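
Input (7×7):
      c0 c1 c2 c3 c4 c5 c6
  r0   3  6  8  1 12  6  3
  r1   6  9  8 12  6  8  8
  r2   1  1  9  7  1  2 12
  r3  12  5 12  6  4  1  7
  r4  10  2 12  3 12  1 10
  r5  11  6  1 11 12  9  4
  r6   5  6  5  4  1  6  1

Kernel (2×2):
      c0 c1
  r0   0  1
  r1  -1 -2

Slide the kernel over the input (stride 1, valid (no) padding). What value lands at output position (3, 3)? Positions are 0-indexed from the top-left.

The receptive field on the input at this output position is [6 4 / 3 12]. Elementwise product with the kernel and sum: 4·1 + 3·-1 + 12·-2.

-23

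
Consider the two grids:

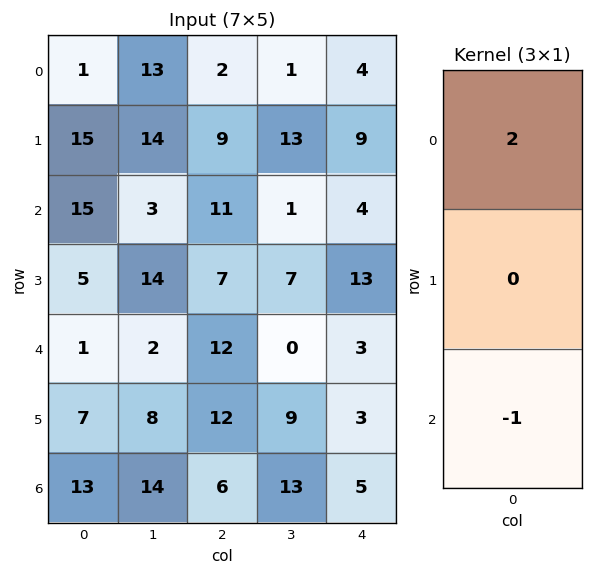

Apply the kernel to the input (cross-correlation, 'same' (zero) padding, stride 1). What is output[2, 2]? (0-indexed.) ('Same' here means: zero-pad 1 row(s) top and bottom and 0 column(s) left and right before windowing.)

11

The receptive field on the zero-padded input at this output position is [9 / 11 / 7]. Elementwise product with the kernel and sum: 9·2 + 7·-1.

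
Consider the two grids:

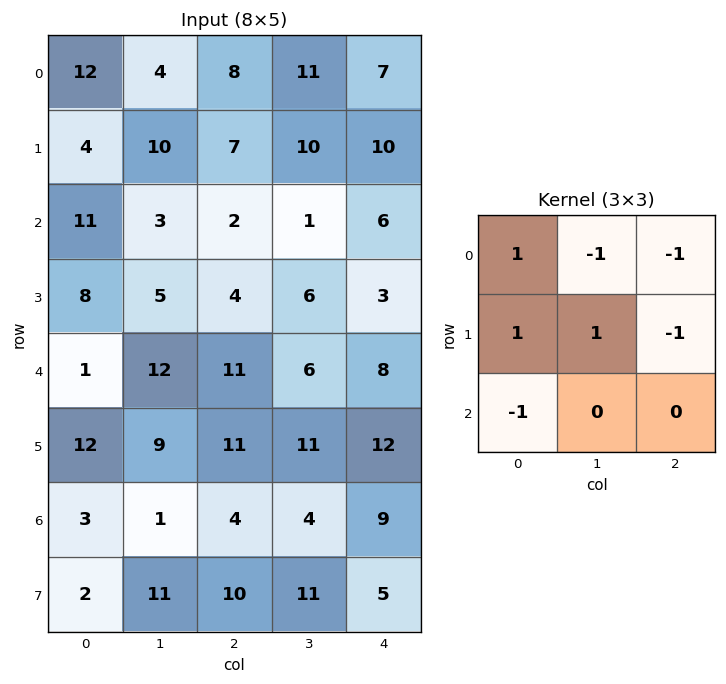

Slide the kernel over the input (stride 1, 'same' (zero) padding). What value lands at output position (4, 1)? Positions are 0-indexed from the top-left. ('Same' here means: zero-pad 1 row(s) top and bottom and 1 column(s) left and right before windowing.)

-11

The receptive field on the zero-padded input at this output position is [8 5 4 / 1 12 11 / 12 9 11]. Elementwise product with the kernel and sum: 8·1 + 5·-1 + 4·-1 + 1·1 + 12·1 + 11·-1 + 12·-1.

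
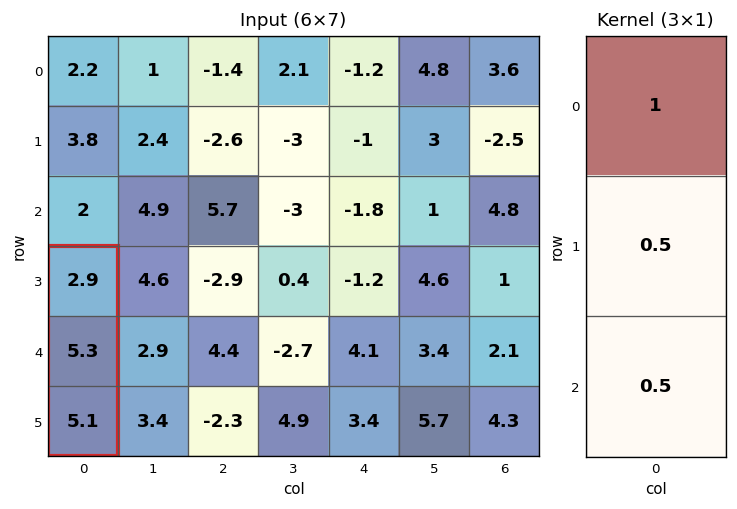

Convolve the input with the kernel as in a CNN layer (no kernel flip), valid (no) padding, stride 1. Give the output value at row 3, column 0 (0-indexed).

8.1

The receptive field on the input at this output position is [2.9 / 5.3 / 5.1]. Elementwise product with the kernel and sum: 2.9·1 + 5.3·0.5 + 5.1·0.5.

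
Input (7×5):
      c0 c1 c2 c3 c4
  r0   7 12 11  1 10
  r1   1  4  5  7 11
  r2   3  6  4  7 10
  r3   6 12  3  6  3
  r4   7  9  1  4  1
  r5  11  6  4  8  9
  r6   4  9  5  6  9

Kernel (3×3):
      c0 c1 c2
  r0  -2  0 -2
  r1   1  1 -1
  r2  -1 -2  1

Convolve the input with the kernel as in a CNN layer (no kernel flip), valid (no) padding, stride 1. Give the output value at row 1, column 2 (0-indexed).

The receptive field on the input at this output position is [5 7 11 / 4 7 10 / 3 6 3]. Elementwise product with the kernel and sum: 5·-2 + 11·-2 + 4·1 + 7·1 + 10·-1 + 3·-1 + 6·-2 + 3·1.

-43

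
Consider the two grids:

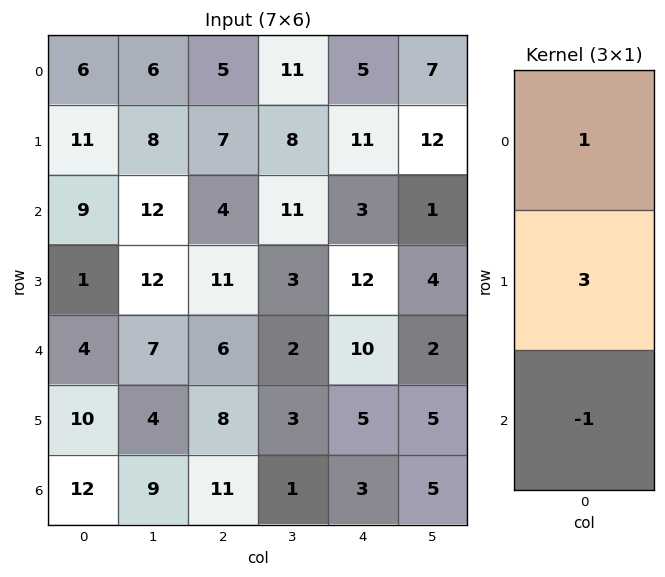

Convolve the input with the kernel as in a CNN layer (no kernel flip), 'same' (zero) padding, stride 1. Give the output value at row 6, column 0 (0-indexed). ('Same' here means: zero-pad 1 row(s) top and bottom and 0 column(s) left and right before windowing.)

The receptive field on the zero-padded input at this output position is [10 / 12 / 0]. Elementwise product with the kernel and sum: 10·1 + 12·3 + 0·-1.

46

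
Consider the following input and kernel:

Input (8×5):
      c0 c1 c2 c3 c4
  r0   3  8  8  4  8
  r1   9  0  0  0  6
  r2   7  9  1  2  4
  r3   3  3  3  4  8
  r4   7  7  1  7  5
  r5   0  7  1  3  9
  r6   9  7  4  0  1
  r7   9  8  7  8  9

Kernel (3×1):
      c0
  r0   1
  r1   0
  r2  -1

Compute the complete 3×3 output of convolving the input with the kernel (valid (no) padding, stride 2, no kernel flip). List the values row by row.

Output[0,0]: The receptive field on the input at this output position is [3 / 9 / 7]. Elementwise product with the kernel and sum: 3·1 + 7·-1.

-4 7 4
0 0 -1
-2 -3 4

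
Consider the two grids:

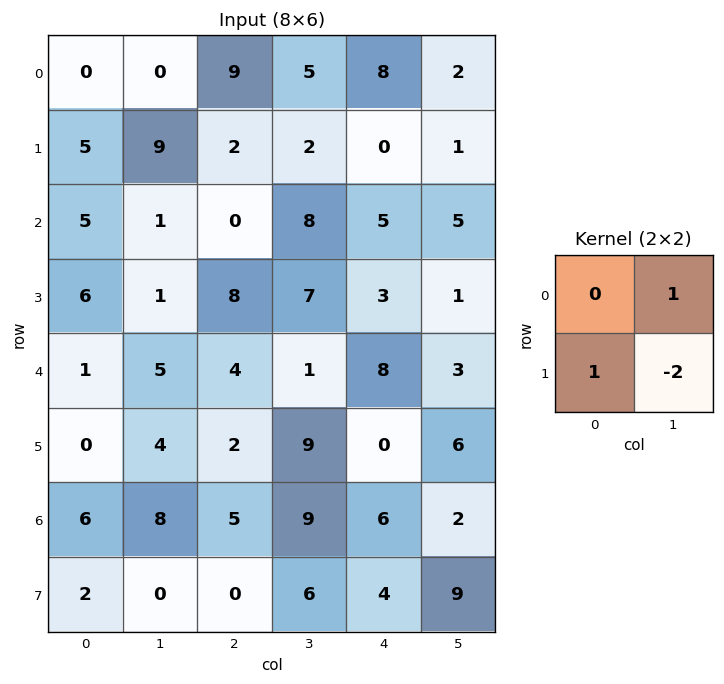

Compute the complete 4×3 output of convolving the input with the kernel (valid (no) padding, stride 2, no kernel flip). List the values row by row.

Output[0,0]: The receptive field on the input at this output position is [0 0 / 5 9]. Elementwise product with the kernel and sum: 0·1 + 5·1 + 9·-2.
Output[0,1]: The receptive field on the input at this output position is [9 5 / 2 2]. Elementwise product with the kernel and sum: 5·1 + 2·1 + 2·-2.

-13 3 0
5 2 6
-3 -15 -9
10 -3 -12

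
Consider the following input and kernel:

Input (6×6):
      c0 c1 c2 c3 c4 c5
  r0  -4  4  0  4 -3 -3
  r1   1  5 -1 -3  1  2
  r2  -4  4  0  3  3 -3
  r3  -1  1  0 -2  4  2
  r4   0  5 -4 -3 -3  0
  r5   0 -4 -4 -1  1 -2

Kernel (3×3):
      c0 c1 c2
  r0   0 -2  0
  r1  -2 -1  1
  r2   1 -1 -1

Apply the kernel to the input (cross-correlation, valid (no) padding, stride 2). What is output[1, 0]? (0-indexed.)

-8

The receptive field on the input at this output position is [-4 4 0 / -1 1 0 / 0 5 -4]. Elementwise product with the kernel and sum: 4·-2 + -1·-2 + 1·-1 + 0·1 + 0·1 + 5·-1 + -4·-1.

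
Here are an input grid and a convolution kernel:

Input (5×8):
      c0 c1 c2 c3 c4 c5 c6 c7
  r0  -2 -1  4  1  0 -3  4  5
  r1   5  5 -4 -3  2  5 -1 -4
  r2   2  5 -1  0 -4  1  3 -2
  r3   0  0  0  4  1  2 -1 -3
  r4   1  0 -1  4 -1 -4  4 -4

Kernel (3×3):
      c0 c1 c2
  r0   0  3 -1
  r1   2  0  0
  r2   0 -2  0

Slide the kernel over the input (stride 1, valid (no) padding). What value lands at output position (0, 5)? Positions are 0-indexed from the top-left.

The receptive field on the input at this output position is [-3 4 5 / 5 -1 -4 / 1 3 -2]. Elementwise product with the kernel and sum: 4·3 + 5·-1 + 5·2 + 3·-2.

11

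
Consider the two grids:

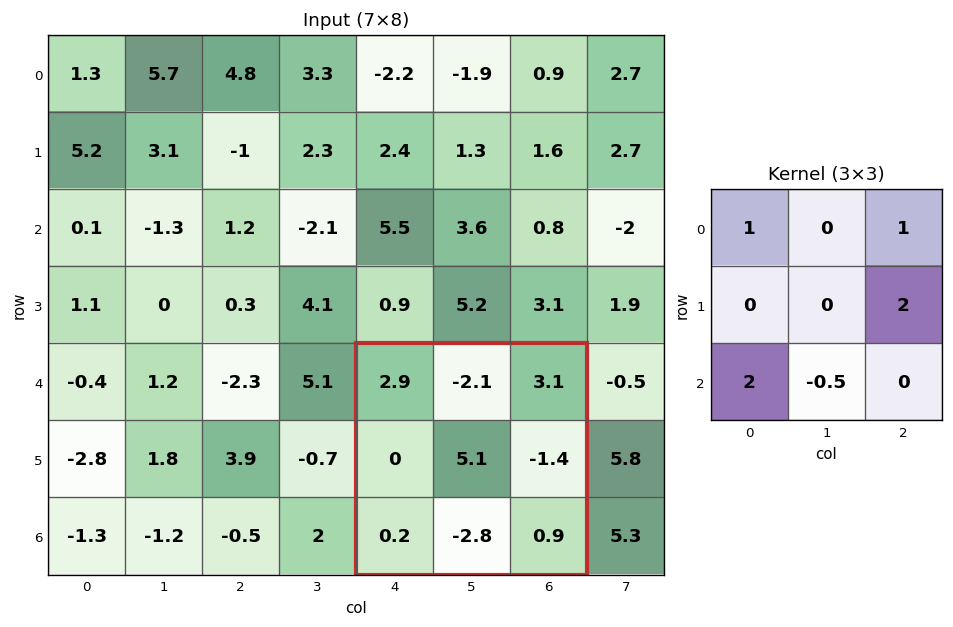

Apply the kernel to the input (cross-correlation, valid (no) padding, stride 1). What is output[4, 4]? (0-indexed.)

The receptive field on the input at this output position is [2.9 -2.1 3.1 / 0 5.1 -1.4 / 0.2 -2.8 0.9]. Elementwise product with the kernel and sum: 2.9·1 + 3.1·1 + -1.4·2 + 0.2·2 + -2.8·-0.5.

5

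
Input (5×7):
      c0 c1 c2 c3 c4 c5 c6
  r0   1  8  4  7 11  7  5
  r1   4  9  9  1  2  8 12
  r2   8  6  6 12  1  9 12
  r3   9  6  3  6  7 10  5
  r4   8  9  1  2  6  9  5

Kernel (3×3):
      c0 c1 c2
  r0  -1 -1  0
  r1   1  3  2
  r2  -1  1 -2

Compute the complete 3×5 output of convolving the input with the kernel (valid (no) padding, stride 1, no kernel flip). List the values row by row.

26 2 9 -24 16
16 15 23 11 35
18 3 6 20 30

Output[0,0]: The receptive field on the input at this output position is [1 8 4 / 4 9 9 / 8 6 6]. Elementwise product with the kernel and sum: 1·-1 + 8·-1 + 4·1 + 9·3 + 9·2 + 8·-1 + 6·1 + 6·-2.
Output[0,1]: The receptive field on the input at this output position is [8 4 7 / 9 9 1 / 6 6 12]. Elementwise product with the kernel and sum: 8·-1 + 4·-1 + 9·1 + 9·3 + 1·2 + 6·-1 + 6·1 + 12·-2.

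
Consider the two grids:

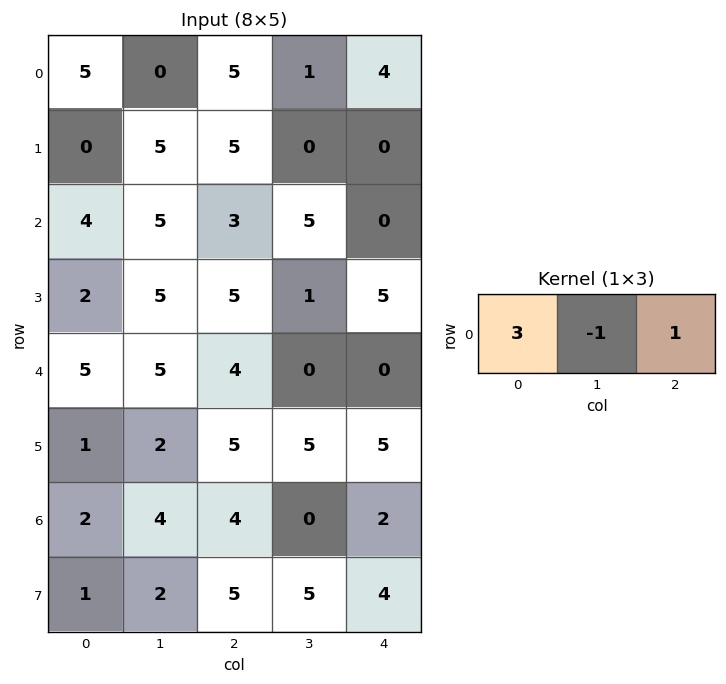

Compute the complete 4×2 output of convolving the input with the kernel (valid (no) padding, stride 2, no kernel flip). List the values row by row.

Output[0,0]: The receptive field on the input at this output position is [5 0 5]. Elementwise product with the kernel and sum: 5·3 + 0·-1 + 5·1.
Output[0,1]: The receptive field on the input at this output position is [5 1 4]. Elementwise product with the kernel and sum: 5·3 + 1·-1 + 4·1.

20 18
10 4
14 12
6 14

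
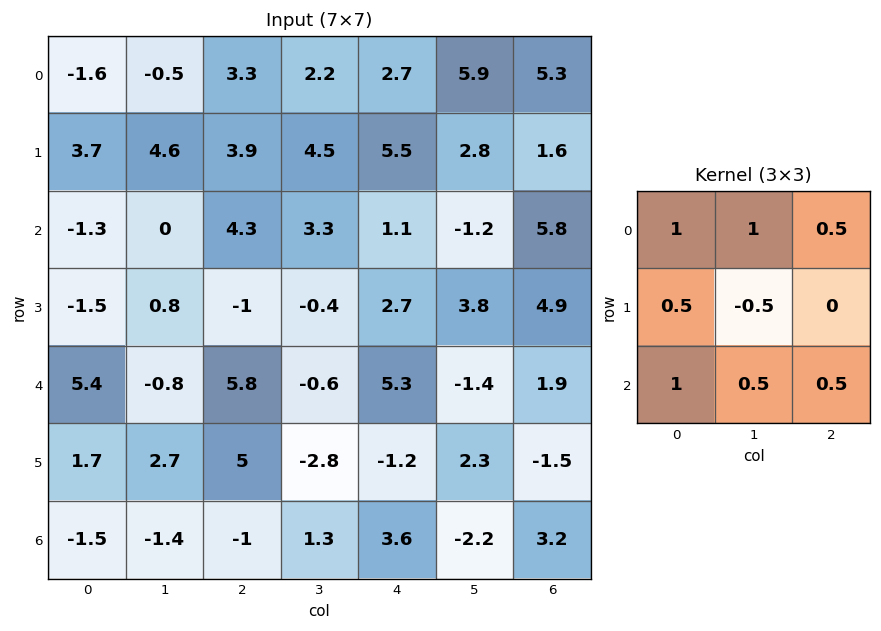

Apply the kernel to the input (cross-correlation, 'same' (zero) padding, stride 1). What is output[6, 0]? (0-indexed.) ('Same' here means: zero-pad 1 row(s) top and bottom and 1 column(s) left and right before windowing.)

The receptive field on the zero-padded input at this output position is [0 1.7 2.7 / 0 -1.5 -1.4 / 0 0 0]. Elementwise product with the kernel and sum: 0·1 + 1.7·1 + 2.7·0.5 + 0·0.5 + -1.5·-0.5 + 0·1 + 0·0.5 + 0·0.5.

3.8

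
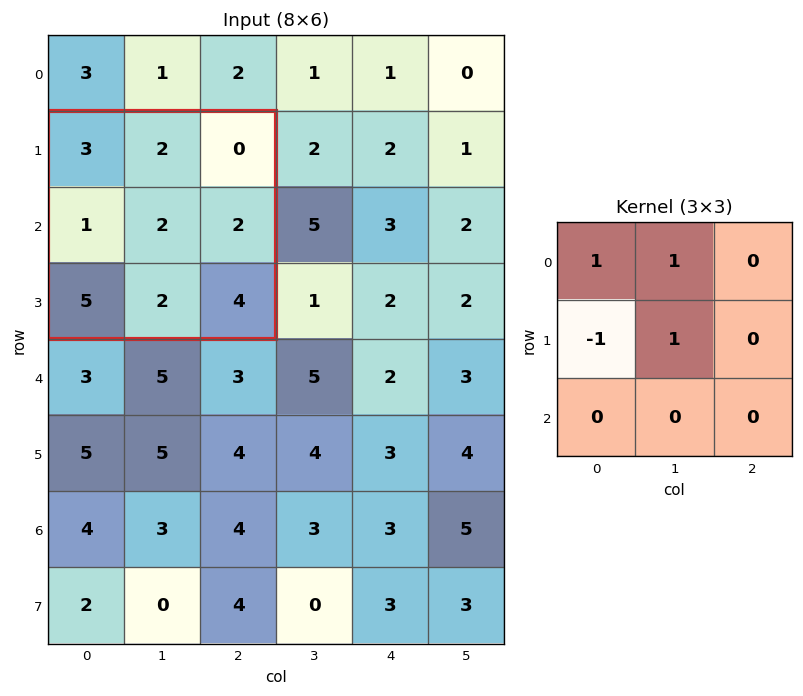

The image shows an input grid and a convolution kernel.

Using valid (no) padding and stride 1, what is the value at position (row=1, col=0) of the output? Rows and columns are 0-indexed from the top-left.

6

The receptive field on the input at this output position is [3 2 0 / 1 2 2 / 5 2 4]. Elementwise product with the kernel and sum: 3·1 + 2·1 + 1·-1 + 2·1.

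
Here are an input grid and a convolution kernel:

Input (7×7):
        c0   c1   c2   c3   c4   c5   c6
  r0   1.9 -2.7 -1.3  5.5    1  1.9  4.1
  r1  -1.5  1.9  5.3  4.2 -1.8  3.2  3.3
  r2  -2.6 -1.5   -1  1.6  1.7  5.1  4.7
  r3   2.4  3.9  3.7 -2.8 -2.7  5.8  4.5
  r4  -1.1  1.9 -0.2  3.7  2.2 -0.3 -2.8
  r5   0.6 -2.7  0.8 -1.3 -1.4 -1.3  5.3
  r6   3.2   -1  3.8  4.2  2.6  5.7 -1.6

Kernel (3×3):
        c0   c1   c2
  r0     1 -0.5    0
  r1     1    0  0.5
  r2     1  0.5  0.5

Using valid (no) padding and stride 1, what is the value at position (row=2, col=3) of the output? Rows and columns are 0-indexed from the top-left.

The receptive field on the input at this output position is [1.6 1.7 5.1 / -2.8 -2.7 5.8 / 3.7 2.2 -0.3]. Elementwise product with the kernel and sum: 1.6·1 + 1.7·-0.5 + -2.8·1 + 5.8·0.5 + 3.7·1 + 2.2·0.5 + -0.3·0.5.

5.5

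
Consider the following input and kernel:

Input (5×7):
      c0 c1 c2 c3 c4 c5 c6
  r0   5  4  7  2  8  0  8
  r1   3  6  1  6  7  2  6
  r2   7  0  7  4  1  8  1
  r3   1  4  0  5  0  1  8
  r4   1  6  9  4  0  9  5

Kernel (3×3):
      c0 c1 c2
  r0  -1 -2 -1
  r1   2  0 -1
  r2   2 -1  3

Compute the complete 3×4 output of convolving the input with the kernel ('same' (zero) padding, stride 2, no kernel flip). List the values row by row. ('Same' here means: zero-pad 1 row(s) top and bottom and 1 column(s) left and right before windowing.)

Output[0,0]: The receptive field on the zero-padded input at this output position is [0 0 0 / 0 5 4 / 0 3 6]. Elementwise product with the kernel and sum: 0·-1 + 0·-2 + 0·-1 + 0·2 + 4·-1 + 0·2 + 3·-1 + 6·3.

11 35 15 -2
-1 5 -9 -4
-12 -1 -7 1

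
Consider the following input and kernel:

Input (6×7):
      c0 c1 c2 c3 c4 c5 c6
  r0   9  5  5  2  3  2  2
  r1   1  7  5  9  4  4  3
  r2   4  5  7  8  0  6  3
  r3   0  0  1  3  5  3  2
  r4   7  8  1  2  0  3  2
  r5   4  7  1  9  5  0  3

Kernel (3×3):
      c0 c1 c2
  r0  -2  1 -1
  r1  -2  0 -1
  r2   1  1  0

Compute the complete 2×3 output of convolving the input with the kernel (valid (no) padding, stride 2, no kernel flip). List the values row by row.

Output[0,0]: The receptive field on the input at this output position is [9 5 5 / 1 7 5 / 4 5 7]. Elementwise product with the kernel and sum: 9·-2 + 5·1 + 5·-1 + 1·-2 + 5·-1 + 4·1 + 5·1.

-16 -10 -11
4 -10 -6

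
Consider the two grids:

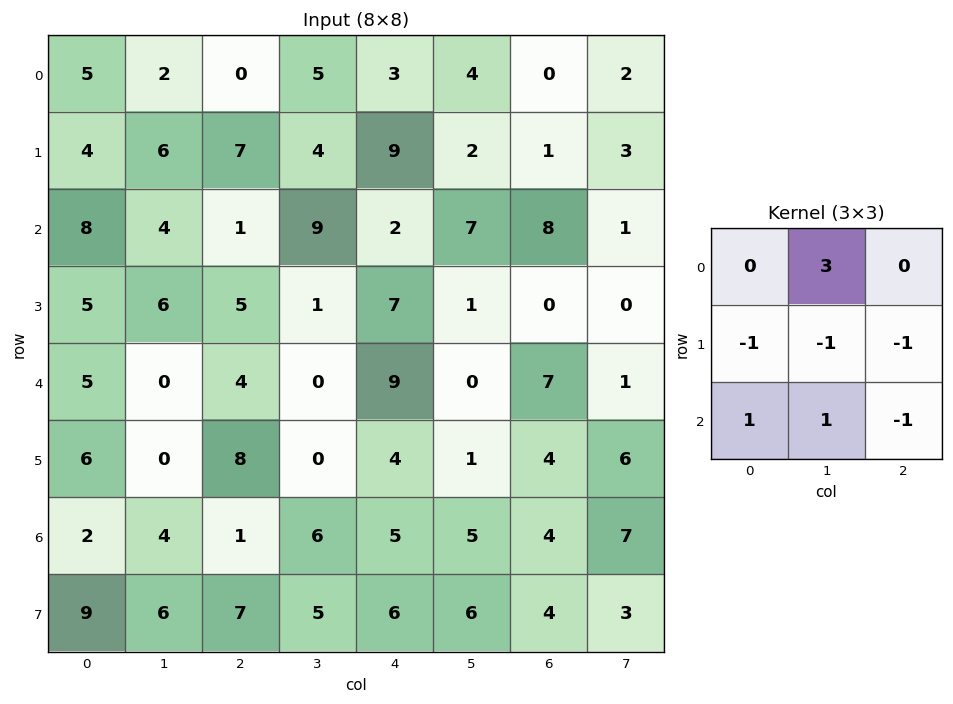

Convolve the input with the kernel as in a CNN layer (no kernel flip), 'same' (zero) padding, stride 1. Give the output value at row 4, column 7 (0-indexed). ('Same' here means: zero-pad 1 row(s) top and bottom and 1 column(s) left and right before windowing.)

2

The receptive field on the zero-padded input at this output position is [0 0 0 / 7 1 0 / 4 6 0]. Elementwise product with the kernel and sum: 0·3 + 7·-1 + 1·-1 + 0·-1 + 4·1 + 6·1 + 0·-1.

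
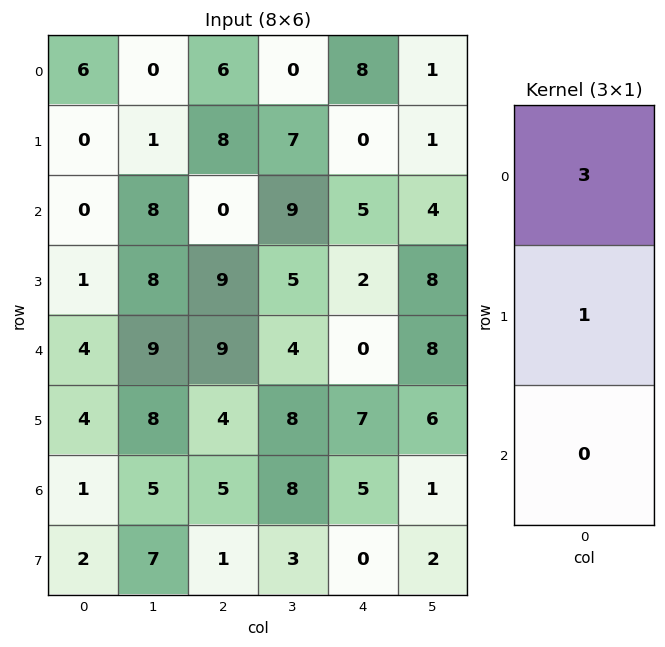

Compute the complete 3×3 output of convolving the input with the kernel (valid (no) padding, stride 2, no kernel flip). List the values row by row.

18 26 24
1 9 17
16 31 7

Output[0,0]: The receptive field on the input at this output position is [6 / 0 / 0]. Elementwise product with the kernel and sum: 6·3 + 0·1.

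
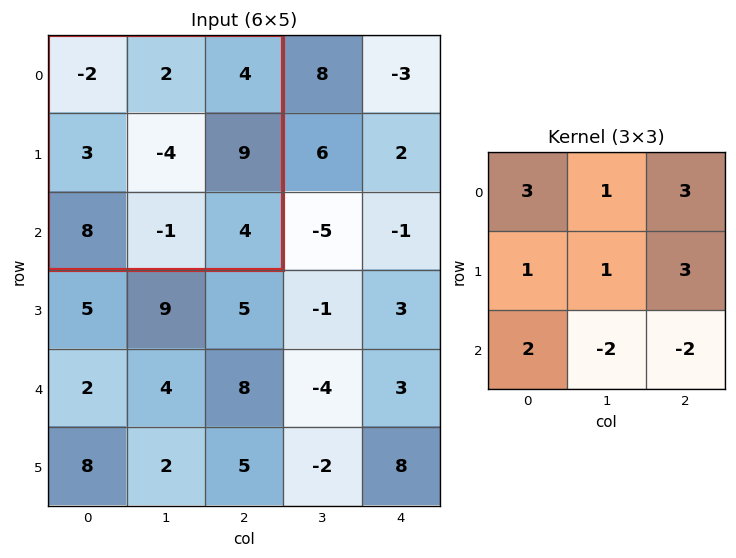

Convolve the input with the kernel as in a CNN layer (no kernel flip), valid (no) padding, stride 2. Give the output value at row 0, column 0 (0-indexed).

The receptive field on the input at this output position is [-2 2 4 / 3 -4 9 / 8 -1 4]. Elementwise product with the kernel and sum: -2·3 + 2·1 + 4·3 + 3·1 + -4·1 + 9·3 + 8·2 + -1·-2 + 4·-2.

44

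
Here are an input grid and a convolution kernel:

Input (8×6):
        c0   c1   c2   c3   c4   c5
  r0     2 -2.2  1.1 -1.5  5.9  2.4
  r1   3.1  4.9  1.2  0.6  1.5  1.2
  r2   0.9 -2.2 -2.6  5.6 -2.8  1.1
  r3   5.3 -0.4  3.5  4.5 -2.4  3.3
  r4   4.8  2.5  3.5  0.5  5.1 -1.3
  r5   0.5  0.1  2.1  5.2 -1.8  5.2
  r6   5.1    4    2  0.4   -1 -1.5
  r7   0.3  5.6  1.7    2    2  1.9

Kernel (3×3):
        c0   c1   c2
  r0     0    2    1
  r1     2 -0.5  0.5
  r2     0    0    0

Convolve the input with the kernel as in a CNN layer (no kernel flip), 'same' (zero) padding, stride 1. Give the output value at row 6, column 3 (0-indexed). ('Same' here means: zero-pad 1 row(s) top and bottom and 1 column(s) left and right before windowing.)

The receptive field on the zero-padded input at this output position is [2.1 5.2 -1.8 / 2 0.4 -1 / 1.7 2 2]. Elementwise product with the kernel and sum: 5.2·2 + -1.8·1 + 2·2 + 0.4·-0.5 + -1·0.5.

11.9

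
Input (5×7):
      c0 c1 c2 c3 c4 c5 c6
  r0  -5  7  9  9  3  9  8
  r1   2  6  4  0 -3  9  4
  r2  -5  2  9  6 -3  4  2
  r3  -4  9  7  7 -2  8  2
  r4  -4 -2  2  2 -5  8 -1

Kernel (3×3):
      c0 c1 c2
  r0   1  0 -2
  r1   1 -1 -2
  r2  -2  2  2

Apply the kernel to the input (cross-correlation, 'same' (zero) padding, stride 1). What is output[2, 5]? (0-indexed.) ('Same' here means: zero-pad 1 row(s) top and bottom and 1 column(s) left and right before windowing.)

The receptive field on the zero-padded input at this output position is [-3 9 4 / -3 4 2 / -2 8 2]. Elementwise product with the kernel and sum: -3·1 + 4·-2 + -3·1 + 4·-1 + 2·-2 + -2·-2 + 8·2 + 2·2.

2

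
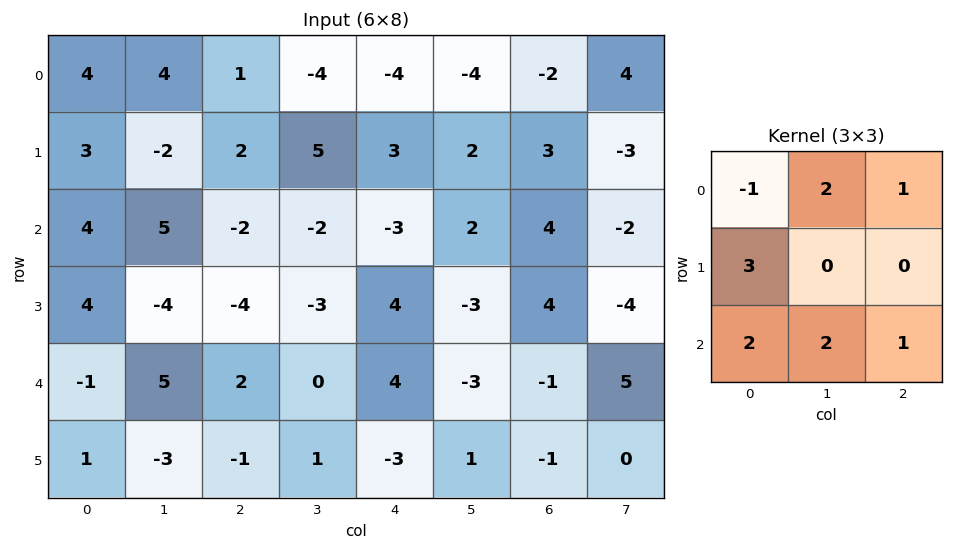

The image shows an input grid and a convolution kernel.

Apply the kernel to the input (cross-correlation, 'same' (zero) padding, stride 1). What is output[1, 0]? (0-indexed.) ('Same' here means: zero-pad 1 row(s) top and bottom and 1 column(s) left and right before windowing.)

The receptive field on the zero-padded input at this output position is [0 4 4 / 0 3 -2 / 0 4 5]. Elementwise product with the kernel and sum: 0·-1 + 4·2 + 4·1 + 0·3 + 0·2 + 4·2 + 5·1.

25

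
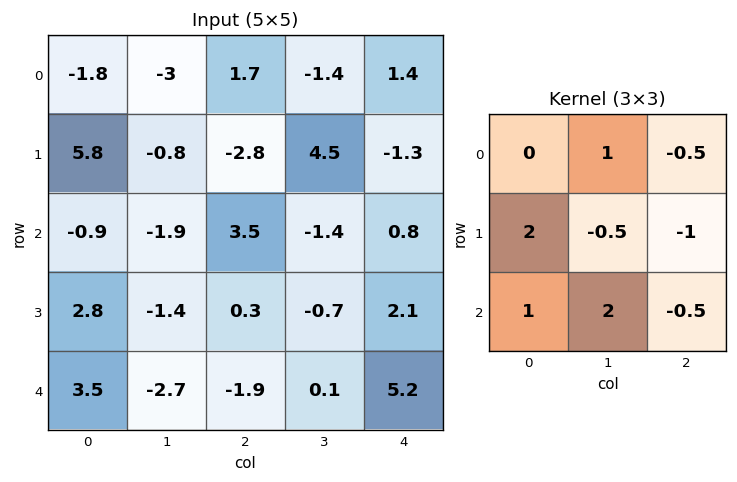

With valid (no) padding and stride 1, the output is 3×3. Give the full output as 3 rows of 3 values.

4.5 3.5 -8.35
-3.9 -9.65 9.9
1.4 -4.6 -7.25

Output[0,0]: The receptive field on the input at this output position is [-1.8 -3 1.7 / 5.8 -0.8 -2.8 / -0.9 -1.9 3.5]. Elementwise product with the kernel and sum: -3·1 + 1.7·-0.5 + 5.8·2 + -0.8·-0.5 + -2.8·-1 + -0.9·1 + -1.9·2 + 3.5·-0.5.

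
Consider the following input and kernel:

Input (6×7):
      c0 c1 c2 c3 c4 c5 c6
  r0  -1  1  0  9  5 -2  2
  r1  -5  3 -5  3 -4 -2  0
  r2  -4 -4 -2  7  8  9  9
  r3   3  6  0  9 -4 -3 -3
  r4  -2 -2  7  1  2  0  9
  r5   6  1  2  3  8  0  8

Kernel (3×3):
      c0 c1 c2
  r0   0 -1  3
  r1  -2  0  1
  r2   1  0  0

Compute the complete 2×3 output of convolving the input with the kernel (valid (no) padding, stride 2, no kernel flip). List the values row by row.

Output[0,0]: The receptive field on the input at this output position is [-1 1 0 / -5 3 -5 / -4 -4 -2]. Elementwise product with the kernel and sum: 1·-1 + 0·3 + -5·-2 + -5·1 + -4·1.
Output[0,1]: The receptive field on the input at this output position is [0 9 5 / -5 3 -4 / -2 7 8]. Elementwise product with the kernel and sum: 9·-1 + 5·3 + -5·-2 + -4·1 + -2·1.

0 10 24
-10 20 25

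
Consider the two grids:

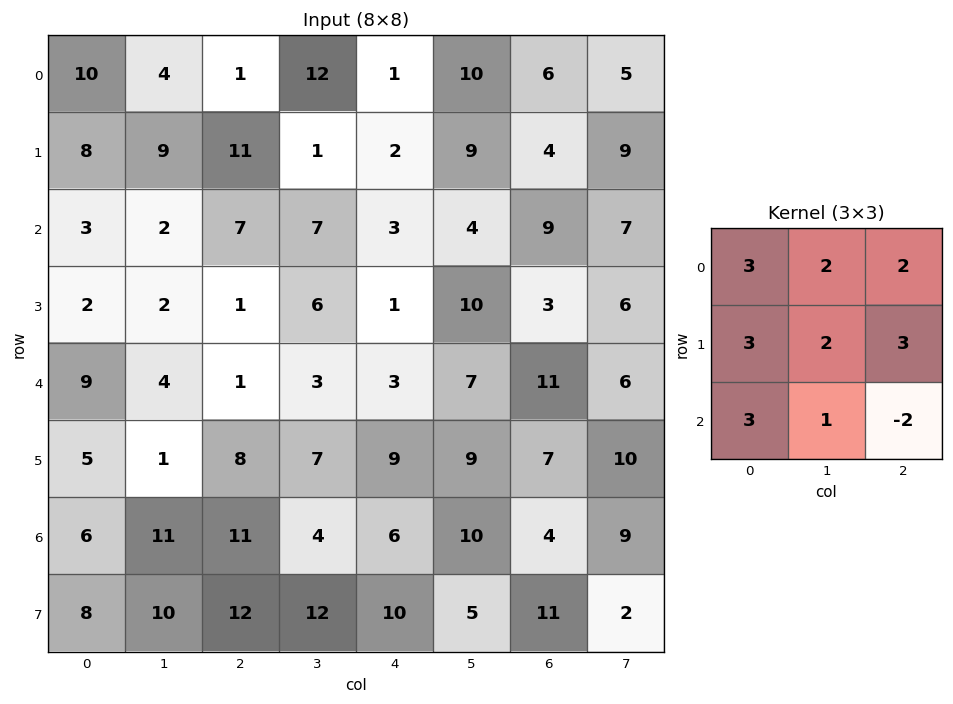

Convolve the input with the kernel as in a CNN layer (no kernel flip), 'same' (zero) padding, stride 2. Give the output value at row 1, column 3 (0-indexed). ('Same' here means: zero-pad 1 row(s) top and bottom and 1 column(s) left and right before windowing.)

125

The receptive field on the zero-padded input at this output position is [9 4 9 / 4 9 7 / 10 3 6]. Elementwise product with the kernel and sum: 9·3 + 4·2 + 9·2 + 4·3 + 9·2 + 7·3 + 10·3 + 3·1 + 6·-2.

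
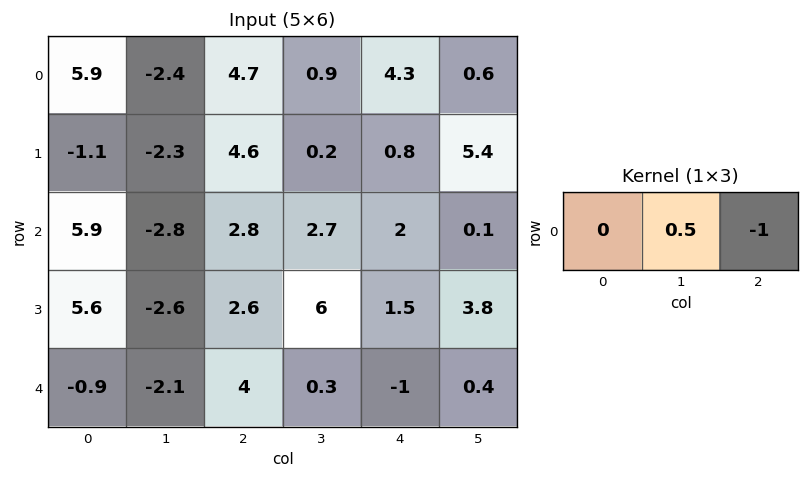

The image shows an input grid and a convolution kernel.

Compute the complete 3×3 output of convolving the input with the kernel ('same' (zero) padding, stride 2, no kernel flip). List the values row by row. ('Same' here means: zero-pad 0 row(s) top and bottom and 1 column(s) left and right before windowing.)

Output[0,0]: The receptive field on the zero-padded input at this output position is [0 5.9 -2.4]. Elementwise product with the kernel and sum: 5.9·0.5 + -2.4·-1.
Output[0,1]: The receptive field on the zero-padded input at this output position is [-2.4 4.7 0.9]. Elementwise product with the kernel and sum: 4.7·0.5 + 0.9·-1.

5.35 1.45 1.55
5.75 -1.3 0.9
1.65 1.7 -0.9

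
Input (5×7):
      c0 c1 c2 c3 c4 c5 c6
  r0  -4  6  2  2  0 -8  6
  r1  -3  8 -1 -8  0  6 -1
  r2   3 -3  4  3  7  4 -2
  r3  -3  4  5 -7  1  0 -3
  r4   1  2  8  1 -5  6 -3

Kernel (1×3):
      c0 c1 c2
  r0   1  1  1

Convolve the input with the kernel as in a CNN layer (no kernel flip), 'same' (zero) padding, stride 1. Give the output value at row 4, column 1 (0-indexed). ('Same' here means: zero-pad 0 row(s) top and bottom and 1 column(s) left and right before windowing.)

The receptive field on the zero-padded input at this output position is [1 2 8]. Elementwise product with the kernel and sum: 1·1 + 2·1 + 8·1.

11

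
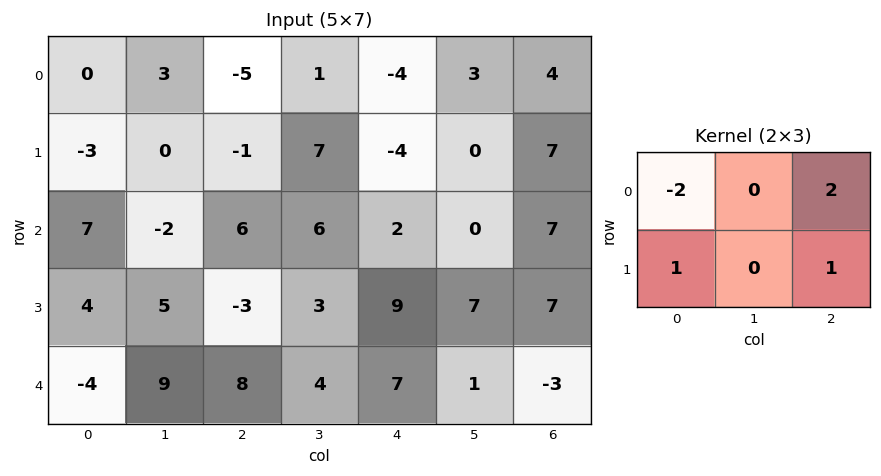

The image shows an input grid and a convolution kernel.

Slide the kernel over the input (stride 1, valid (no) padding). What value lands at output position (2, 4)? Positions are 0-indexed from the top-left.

The receptive field on the input at this output position is [2 0 7 / 9 7 7]. Elementwise product with the kernel and sum: 2·-2 + 7·2 + 9·1 + 7·1.

26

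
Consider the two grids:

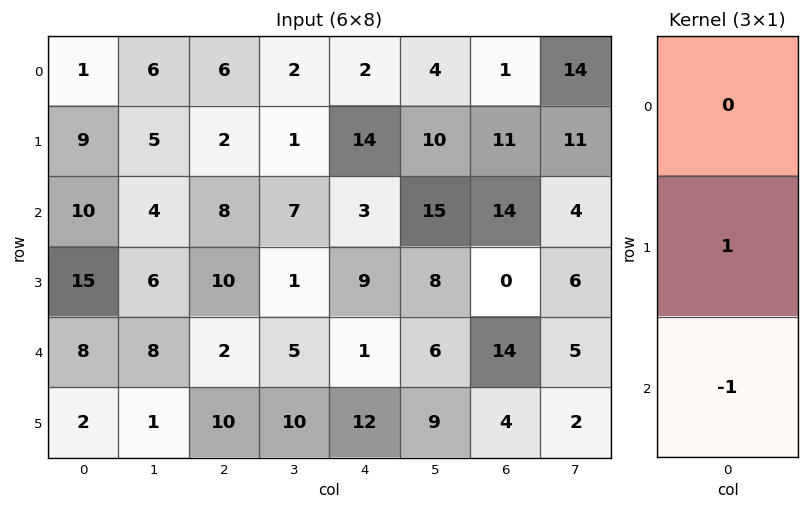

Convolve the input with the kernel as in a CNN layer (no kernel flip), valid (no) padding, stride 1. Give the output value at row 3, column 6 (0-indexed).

The receptive field on the input at this output position is [0 / 14 / 4]. Elementwise product with the kernel and sum: 14·1 + 4·-1.

10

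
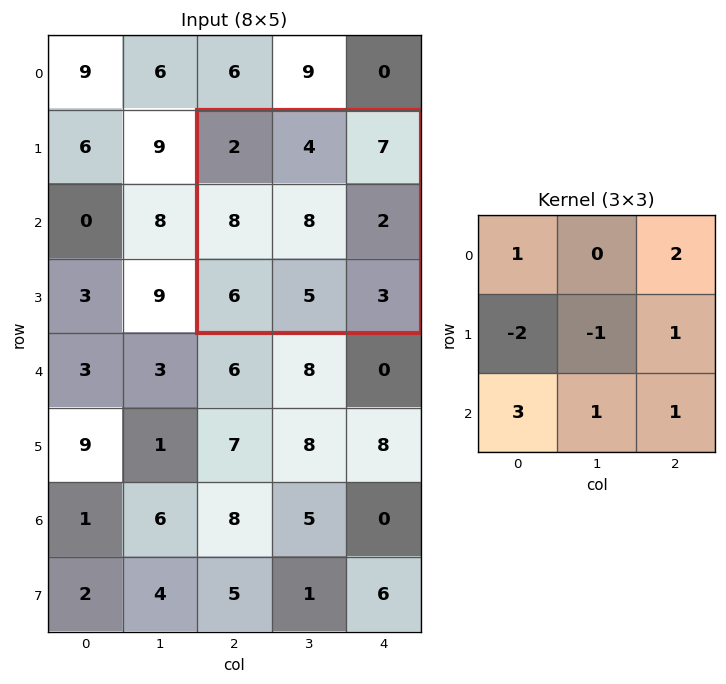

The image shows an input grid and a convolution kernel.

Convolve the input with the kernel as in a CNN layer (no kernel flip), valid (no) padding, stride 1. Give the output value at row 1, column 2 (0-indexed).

20

The receptive field on the input at this output position is [2 4 7 / 8 8 2 / 6 5 3]. Elementwise product with the kernel and sum: 2·1 + 7·2 + 8·-2 + 8·-1 + 2·1 + 6·3 + 5·1 + 3·1.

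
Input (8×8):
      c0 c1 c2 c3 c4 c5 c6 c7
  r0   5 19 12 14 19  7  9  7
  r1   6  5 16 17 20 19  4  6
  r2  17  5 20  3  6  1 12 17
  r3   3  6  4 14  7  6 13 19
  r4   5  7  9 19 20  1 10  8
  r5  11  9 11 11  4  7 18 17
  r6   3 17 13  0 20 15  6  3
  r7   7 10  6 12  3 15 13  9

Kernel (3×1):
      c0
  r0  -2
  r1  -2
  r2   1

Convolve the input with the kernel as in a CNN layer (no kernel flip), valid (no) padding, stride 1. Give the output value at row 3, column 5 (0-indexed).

The receptive field on the input at this output position is [6 / 1 / 7]. Elementwise product with the kernel and sum: 6·-2 + 1·-2 + 7·1.

-7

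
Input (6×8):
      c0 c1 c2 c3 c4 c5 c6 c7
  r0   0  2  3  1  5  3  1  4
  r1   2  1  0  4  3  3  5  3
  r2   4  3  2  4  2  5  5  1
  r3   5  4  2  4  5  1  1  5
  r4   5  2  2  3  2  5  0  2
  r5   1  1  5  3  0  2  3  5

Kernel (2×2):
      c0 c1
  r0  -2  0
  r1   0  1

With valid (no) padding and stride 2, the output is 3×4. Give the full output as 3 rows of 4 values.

Output[0,0]: The receptive field on the input at this output position is [0 2 / 2 1]. Elementwise product with the kernel and sum: 0·-2 + 1·1.

1 -2 -7 1
-4 0 -3 -5
-9 -1 -2 5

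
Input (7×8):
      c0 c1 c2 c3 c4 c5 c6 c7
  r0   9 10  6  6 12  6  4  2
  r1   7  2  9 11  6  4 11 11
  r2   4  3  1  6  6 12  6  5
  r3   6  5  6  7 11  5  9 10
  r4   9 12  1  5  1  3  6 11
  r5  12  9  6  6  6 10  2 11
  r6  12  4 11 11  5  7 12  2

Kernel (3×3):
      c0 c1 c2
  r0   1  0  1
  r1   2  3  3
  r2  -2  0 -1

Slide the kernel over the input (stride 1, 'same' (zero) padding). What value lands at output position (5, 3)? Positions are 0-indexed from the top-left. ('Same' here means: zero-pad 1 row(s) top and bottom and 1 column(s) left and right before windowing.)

23

The receptive field on the zero-padded input at this output position is [1 5 1 / 6 6 6 / 11 11 5]. Elementwise product with the kernel and sum: 1·1 + 1·1 + 6·2 + 6·3 + 6·3 + 11·-2 + 5·-1.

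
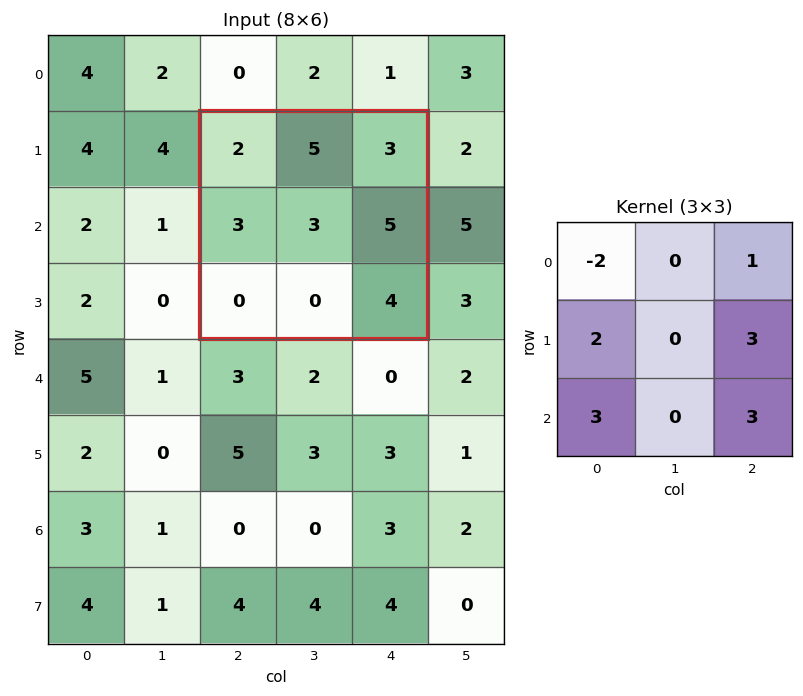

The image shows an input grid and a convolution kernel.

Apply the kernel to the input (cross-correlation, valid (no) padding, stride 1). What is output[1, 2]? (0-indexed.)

The receptive field on the input at this output position is [2 5 3 / 3 3 5 / 0 0 4]. Elementwise product with the kernel and sum: 2·-2 + 3·1 + 3·2 + 5·3 + 0·3 + 4·3.

32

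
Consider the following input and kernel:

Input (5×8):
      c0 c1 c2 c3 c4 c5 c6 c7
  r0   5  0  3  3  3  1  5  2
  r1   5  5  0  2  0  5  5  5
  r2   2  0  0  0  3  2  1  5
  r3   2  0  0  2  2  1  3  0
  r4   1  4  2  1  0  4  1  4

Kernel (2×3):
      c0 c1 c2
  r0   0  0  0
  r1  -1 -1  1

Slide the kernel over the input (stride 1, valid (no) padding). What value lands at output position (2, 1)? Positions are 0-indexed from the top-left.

The receptive field on the input at this output position is [0 0 0 / 0 0 2]. Elementwise product with the kernel and sum: 0·-1 + 0·-1 + 2·1.

2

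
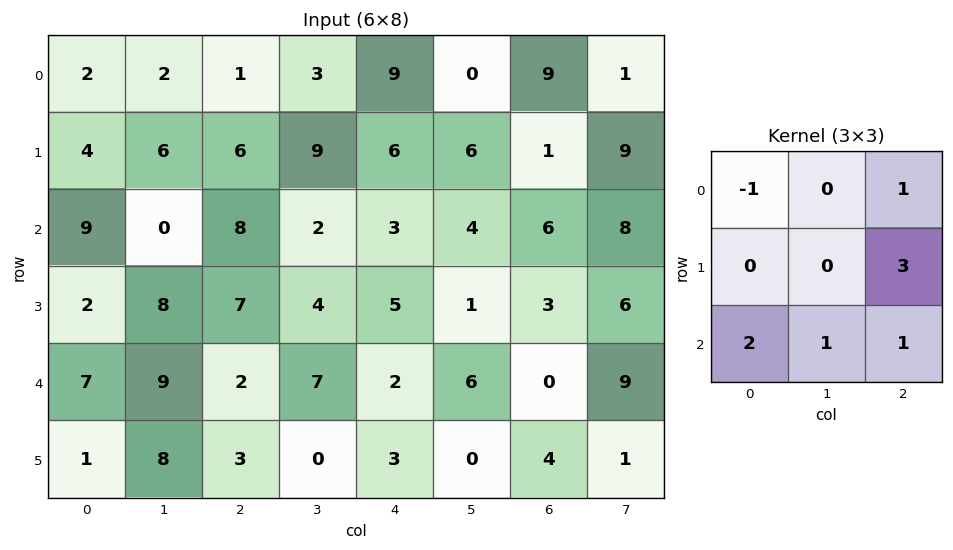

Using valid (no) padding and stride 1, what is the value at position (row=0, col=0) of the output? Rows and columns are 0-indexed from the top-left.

43

The receptive field on the input at this output position is [2 2 1 / 4 6 6 / 9 0 8]. Elementwise product with the kernel and sum: 2·-1 + 1·1 + 6·3 + 9·2 + 0·1 + 8·1.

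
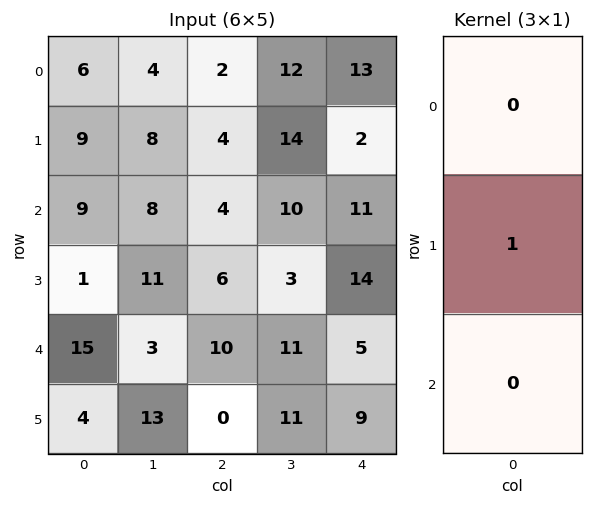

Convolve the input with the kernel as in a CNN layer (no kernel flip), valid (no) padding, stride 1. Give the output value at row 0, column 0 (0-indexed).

The receptive field on the input at this output position is [6 / 9 / 9]. Elementwise product with the kernel and sum: 9·1.

9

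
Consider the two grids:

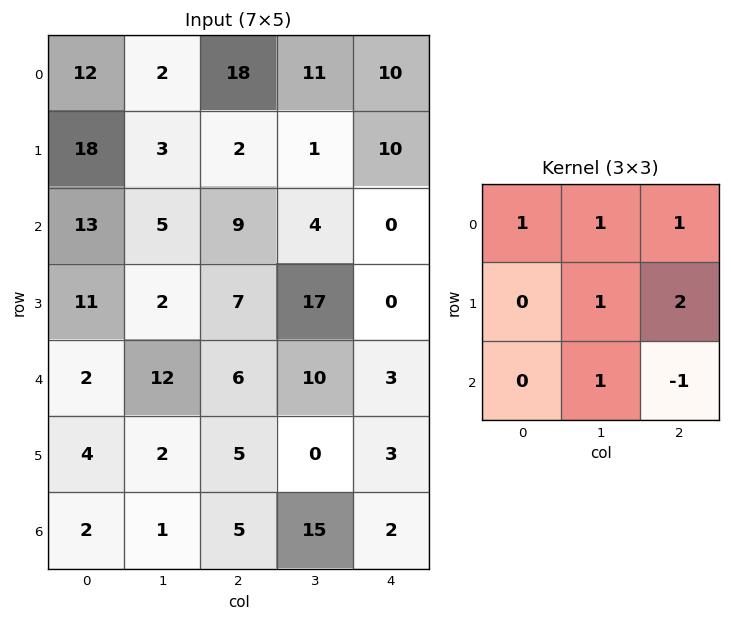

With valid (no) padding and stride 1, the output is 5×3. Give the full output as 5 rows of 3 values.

Output[0,0]: The receptive field on the input at this output position is [12 2 18 / 18 3 2 / 13 5 9]. Elementwise product with the kernel and sum: 12·1 + 2·1 + 18·1 + 3·1 + 2·2 + 5·1 + 9·-1.
Output[0,1]: The receptive field on the input at this output position is [2 18 11 / 3 2 1 / 5 9 4]. Elementwise product with the kernel and sum: 2·1 + 18·1 + 11·1 + 2·1 + 1·2 + 9·1 + 4·-1.

35 40 64
41 13 34
49 55 37
41 57 37
28 23 38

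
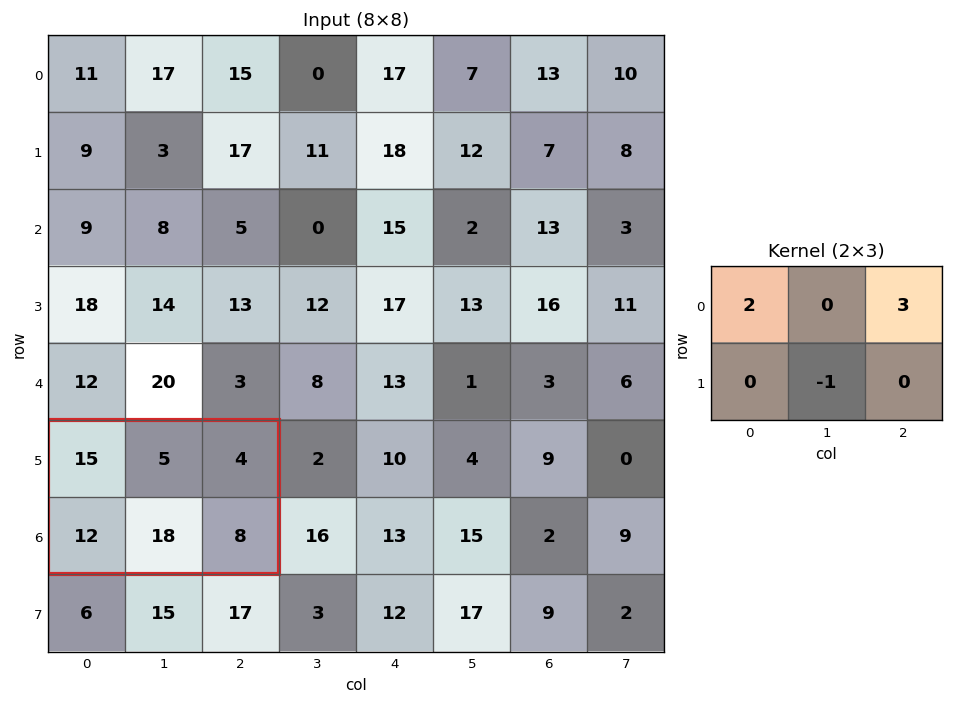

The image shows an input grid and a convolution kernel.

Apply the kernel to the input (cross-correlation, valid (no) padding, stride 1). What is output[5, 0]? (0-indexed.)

The receptive field on the input at this output position is [15 5 4 / 12 18 8]. Elementwise product with the kernel and sum: 15·2 + 4·3 + 18·-1.

24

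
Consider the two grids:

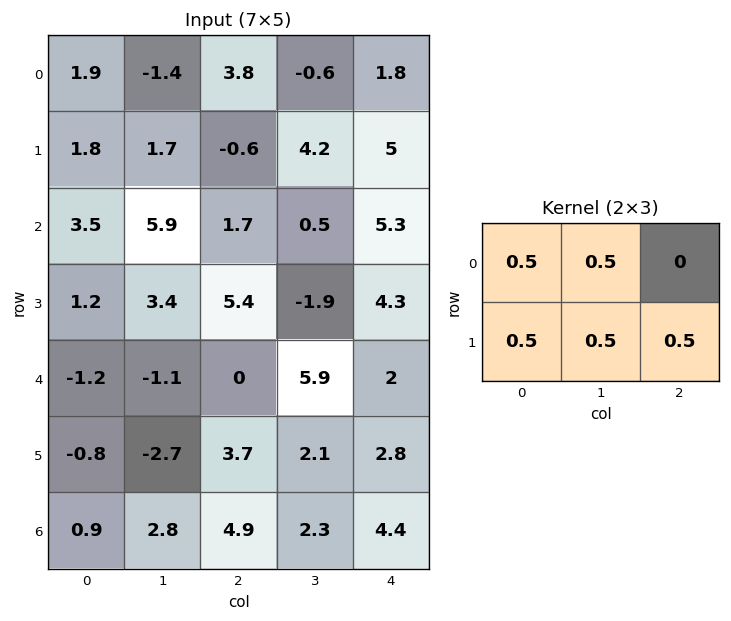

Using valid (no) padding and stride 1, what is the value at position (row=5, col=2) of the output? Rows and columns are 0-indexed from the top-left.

The receptive field on the input at this output position is [3.7 2.1 2.8 / 4.9 2.3 4.4]. Elementwise product with the kernel and sum: 3.7·0.5 + 2.1·0.5 + 4.9·0.5 + 2.3·0.5 + 4.4·0.5.

8.7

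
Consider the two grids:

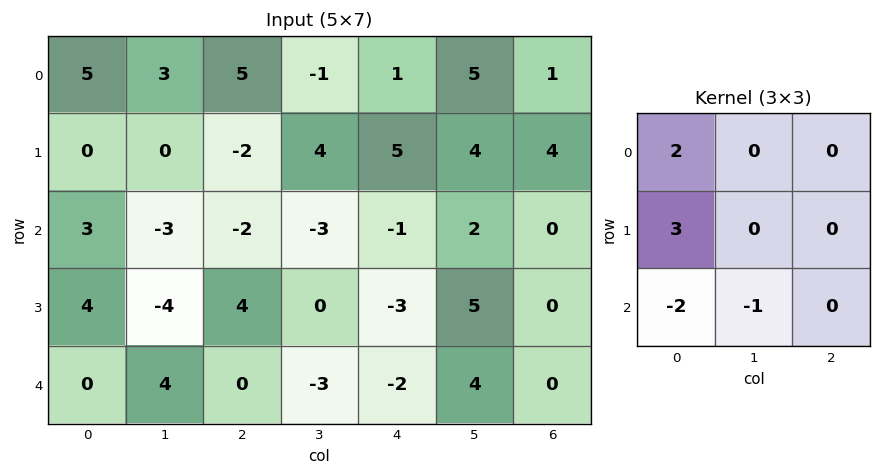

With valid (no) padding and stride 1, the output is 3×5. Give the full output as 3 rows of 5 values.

7 14 11 17 17
5 -5 -18 2 8
14 -26 11 2 -11

Output[0,0]: The receptive field on the input at this output position is [5 3 5 / 0 0 -2 / 3 -3 -2]. Elementwise product with the kernel and sum: 5·2 + 0·3 + 3·-2 + -3·-1.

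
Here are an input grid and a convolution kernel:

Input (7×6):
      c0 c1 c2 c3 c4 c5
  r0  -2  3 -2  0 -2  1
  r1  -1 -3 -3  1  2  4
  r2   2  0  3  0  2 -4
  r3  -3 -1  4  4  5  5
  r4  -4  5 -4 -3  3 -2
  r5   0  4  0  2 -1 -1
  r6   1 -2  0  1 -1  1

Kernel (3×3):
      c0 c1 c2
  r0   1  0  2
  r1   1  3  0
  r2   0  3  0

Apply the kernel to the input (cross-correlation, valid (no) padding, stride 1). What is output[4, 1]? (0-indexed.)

3

The receptive field on the input at this output position is [5 -4 -3 / 4 0 2 / -2 0 1]. Elementwise product with the kernel and sum: 5·1 + -3·2 + 4·1 + 0·3 + 0·3.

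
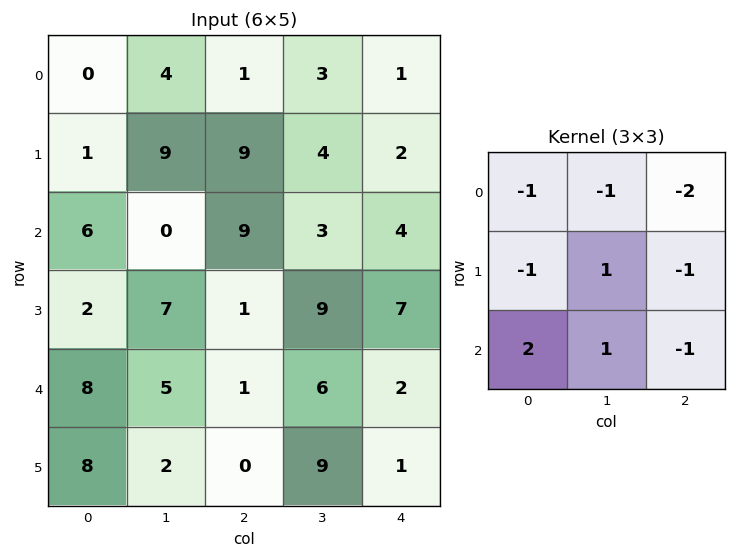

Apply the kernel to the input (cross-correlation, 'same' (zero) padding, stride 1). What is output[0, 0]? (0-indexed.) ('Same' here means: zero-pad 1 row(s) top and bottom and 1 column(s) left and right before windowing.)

-12

The receptive field on the zero-padded input at this output position is [0 0 0 / 0 0 4 / 0 1 9]. Elementwise product with the kernel and sum: 0·-1 + 0·-1 + 0·-2 + 0·-1 + 0·1 + 4·-1 + 0·2 + 1·1 + 9·-1.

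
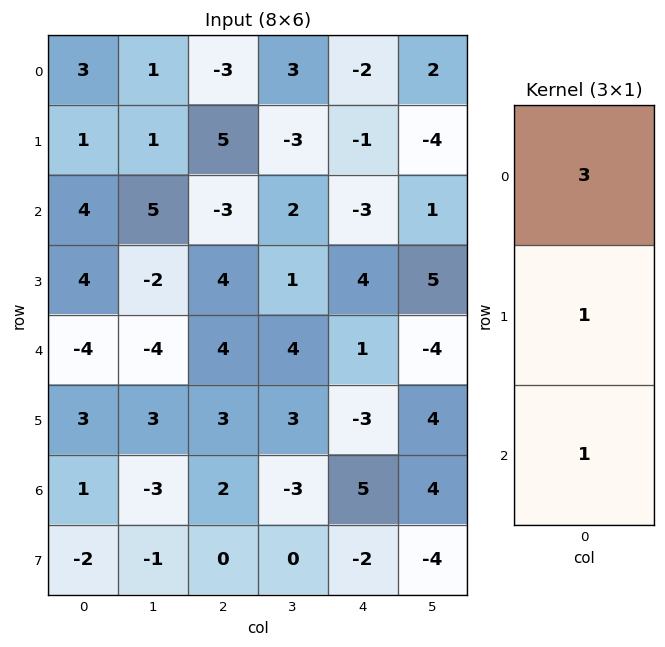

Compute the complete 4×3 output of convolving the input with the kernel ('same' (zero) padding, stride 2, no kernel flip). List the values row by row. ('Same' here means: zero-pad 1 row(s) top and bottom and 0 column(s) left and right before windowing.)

Output[0,0]: The receptive field on the zero-padded input at this output position is [0 / 3 / 1]. Elementwise product with the kernel and sum: 0·3 + 3·1 + 1·1.
Output[0,1]: The receptive field on the zero-padded input at this output position is [0 / -3 / 5]. Elementwise product with the kernel and sum: 0·3 + -3·1 + 5·1.

4 2 -3
11 16 -2
11 19 10
8 11 -6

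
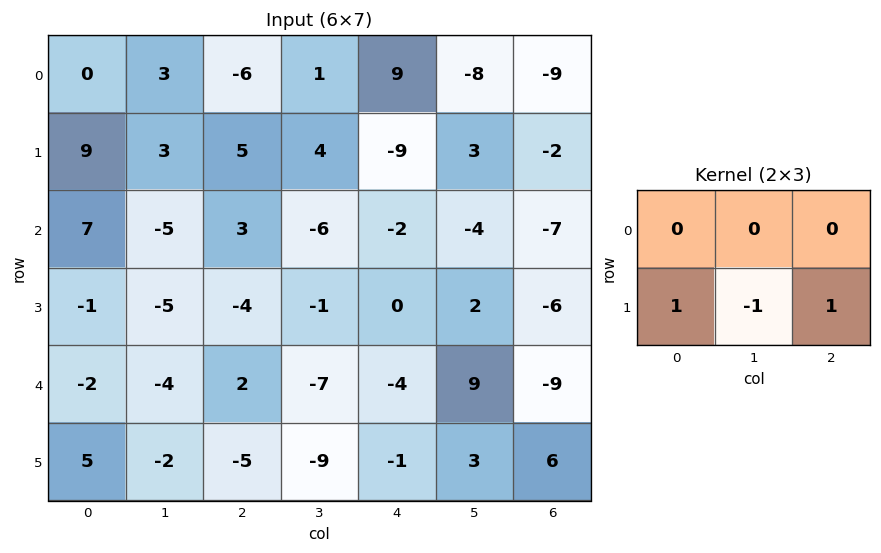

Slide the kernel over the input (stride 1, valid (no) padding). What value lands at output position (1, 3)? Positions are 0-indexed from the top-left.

The receptive field on the input at this output position is [4 -9 3 / -6 -2 -4]. Elementwise product with the kernel and sum: -6·1 + -2·-1 + -4·1.

-8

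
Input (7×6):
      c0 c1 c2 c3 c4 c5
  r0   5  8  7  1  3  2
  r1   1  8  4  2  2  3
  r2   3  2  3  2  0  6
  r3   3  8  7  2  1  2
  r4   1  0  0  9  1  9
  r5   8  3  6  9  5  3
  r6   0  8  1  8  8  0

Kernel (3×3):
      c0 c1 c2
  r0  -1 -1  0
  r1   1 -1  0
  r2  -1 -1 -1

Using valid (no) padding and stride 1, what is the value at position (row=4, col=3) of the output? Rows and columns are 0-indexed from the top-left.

-22

The receptive field on the input at this output position is [9 1 9 / 9 5 3 / 8 8 0]. Elementwise product with the kernel and sum: 9·-1 + 1·-1 + 9·1 + 5·-1 + 8·-1 + 8·-1 + 0·-1.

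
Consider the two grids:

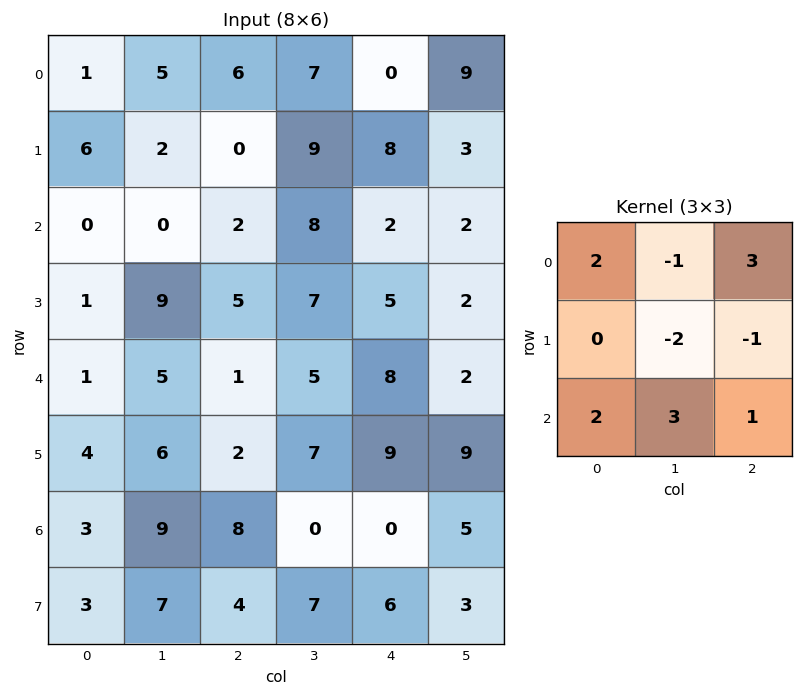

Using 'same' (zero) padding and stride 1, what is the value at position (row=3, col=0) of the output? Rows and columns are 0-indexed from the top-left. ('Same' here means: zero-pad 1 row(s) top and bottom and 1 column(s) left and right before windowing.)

-3

The receptive field on the zero-padded input at this output position is [0 0 0 / 0 1 9 / 0 1 5]. Elementwise product with the kernel and sum: 0·2 + 0·-1 + 0·3 + 1·-2 + 9·-1 + 0·2 + 1·3 + 5·1.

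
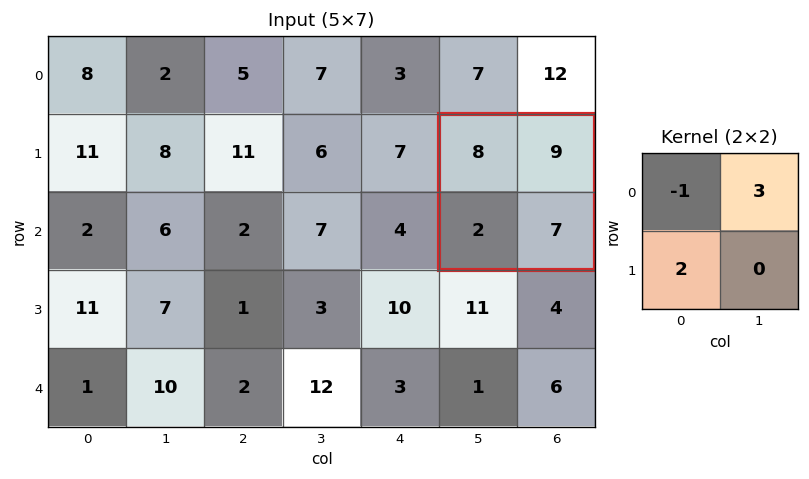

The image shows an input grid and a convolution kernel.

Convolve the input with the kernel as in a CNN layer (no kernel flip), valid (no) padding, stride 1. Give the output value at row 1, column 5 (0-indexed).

23

The receptive field on the input at this output position is [8 9 / 2 7]. Elementwise product with the kernel and sum: 8·-1 + 9·3 + 2·2.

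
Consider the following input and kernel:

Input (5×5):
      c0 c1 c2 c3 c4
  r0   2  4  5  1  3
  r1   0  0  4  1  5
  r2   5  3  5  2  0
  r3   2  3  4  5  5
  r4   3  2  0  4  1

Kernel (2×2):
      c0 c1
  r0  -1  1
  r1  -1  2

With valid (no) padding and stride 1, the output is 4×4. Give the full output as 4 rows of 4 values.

2 9 -6 11
1 11 -4 2
2 7 3 3
2 -1 9 -2

Output[0,0]: The receptive field on the input at this output position is [2 4 / 0 0]. Elementwise product with the kernel and sum: 2·-1 + 4·1 + 0·-1 + 0·2.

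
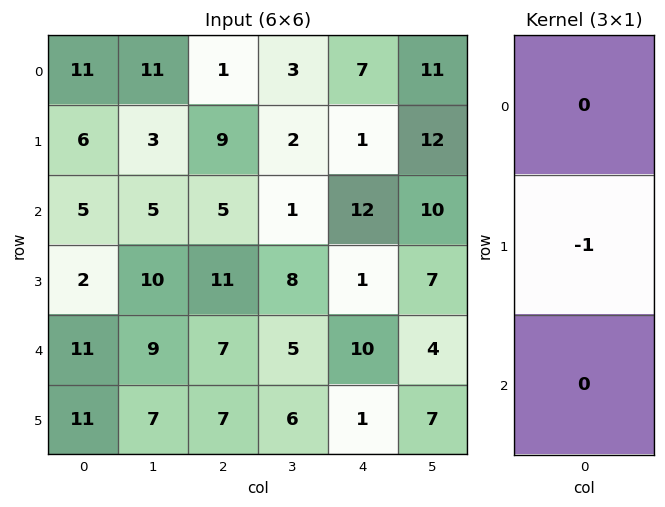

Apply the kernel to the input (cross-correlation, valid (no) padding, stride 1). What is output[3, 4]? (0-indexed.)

The receptive field on the input at this output position is [1 / 10 / 1]. Elementwise product with the kernel and sum: 10·-1.

-10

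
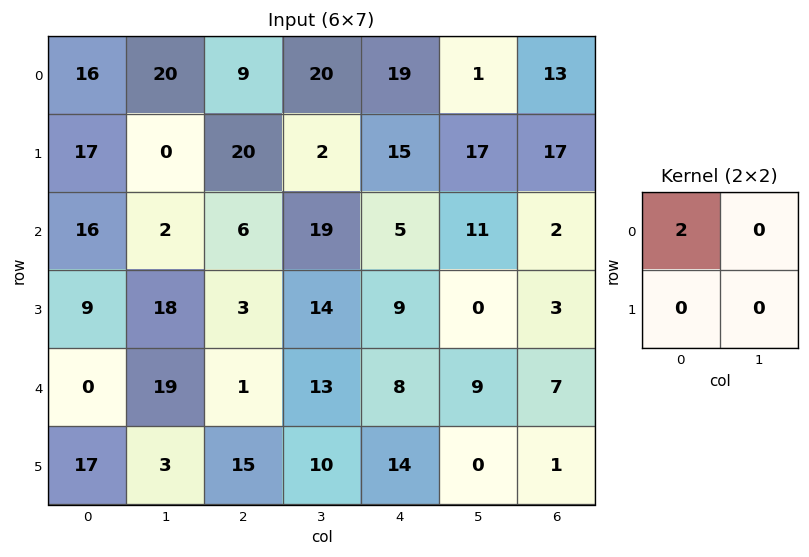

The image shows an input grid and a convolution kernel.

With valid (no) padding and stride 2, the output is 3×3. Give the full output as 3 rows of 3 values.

Output[0,0]: The receptive field on the input at this output position is [16 20 / 17 0]. Elementwise product with the kernel and sum: 16·2.

32 18 38
32 12 10
0 2 16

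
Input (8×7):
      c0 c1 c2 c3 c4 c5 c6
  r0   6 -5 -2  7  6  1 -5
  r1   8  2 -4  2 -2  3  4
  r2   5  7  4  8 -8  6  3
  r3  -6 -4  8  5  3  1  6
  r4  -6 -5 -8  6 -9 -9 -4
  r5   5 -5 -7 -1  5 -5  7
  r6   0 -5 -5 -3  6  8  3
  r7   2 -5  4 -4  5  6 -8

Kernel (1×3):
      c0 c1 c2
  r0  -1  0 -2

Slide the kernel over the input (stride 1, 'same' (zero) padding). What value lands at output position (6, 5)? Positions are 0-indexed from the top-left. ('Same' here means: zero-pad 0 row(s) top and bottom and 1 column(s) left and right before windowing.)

The receptive field on the zero-padded input at this output position is [6 8 3]. Elementwise product with the kernel and sum: 6·-1 + 3·-2.

-12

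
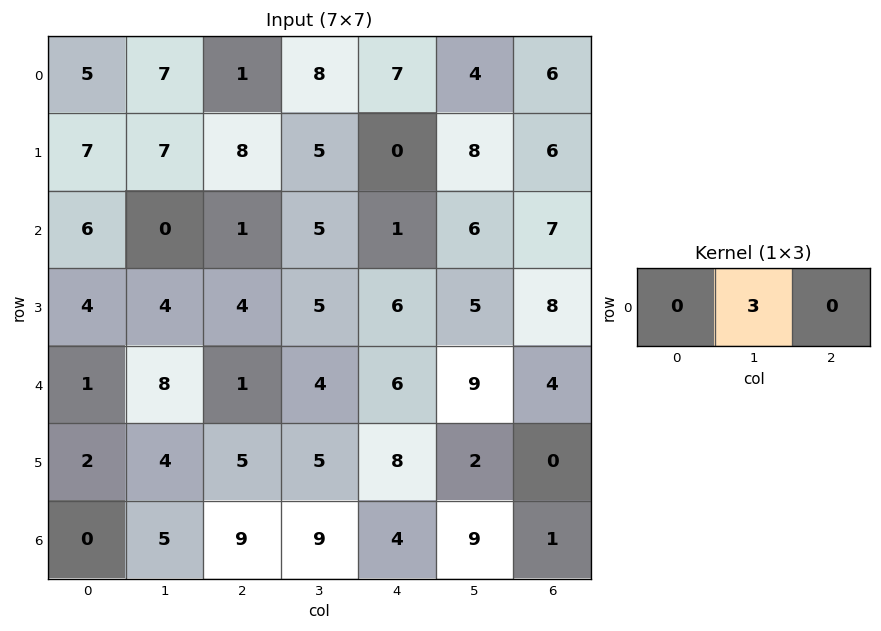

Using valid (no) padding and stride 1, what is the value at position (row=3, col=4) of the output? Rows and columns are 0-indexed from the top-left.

The receptive field on the input at this output position is [6 5 8]. Elementwise product with the kernel and sum: 5·3.

15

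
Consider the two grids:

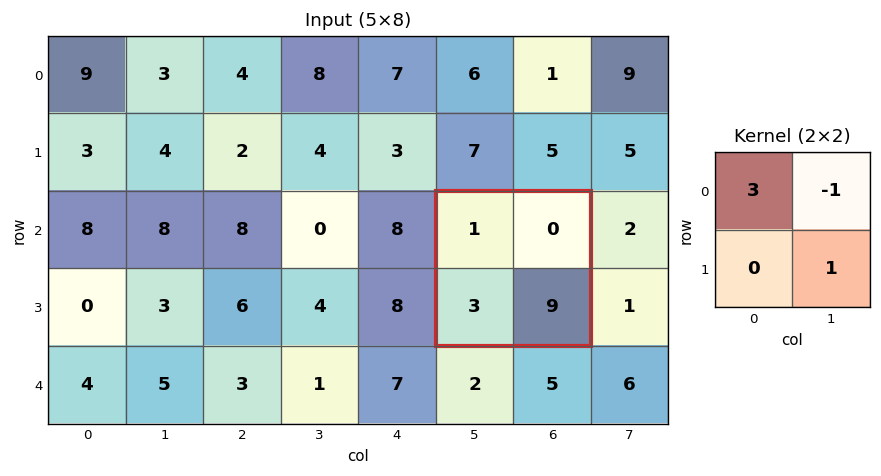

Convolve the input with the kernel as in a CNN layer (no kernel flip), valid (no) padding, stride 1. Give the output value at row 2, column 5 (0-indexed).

The receptive field on the input at this output position is [1 0 / 3 9]. Elementwise product with the kernel and sum: 1·3 + 0·-1 + 9·1.

12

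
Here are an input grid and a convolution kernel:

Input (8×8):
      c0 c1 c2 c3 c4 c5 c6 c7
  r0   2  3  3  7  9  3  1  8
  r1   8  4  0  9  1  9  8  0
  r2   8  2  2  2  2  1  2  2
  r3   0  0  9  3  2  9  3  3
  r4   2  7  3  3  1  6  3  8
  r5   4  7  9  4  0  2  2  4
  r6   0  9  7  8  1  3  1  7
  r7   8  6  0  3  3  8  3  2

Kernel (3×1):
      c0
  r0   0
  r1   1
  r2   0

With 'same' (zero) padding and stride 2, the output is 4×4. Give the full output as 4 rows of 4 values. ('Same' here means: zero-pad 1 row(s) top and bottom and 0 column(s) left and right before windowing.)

2 3 9 1
8 2 2 2
2 3 1 3
0 7 1 1

Output[0,0]: The receptive field on the zero-padded input at this output position is [0 / 2 / 8]. Elementwise product with the kernel and sum: 2·1.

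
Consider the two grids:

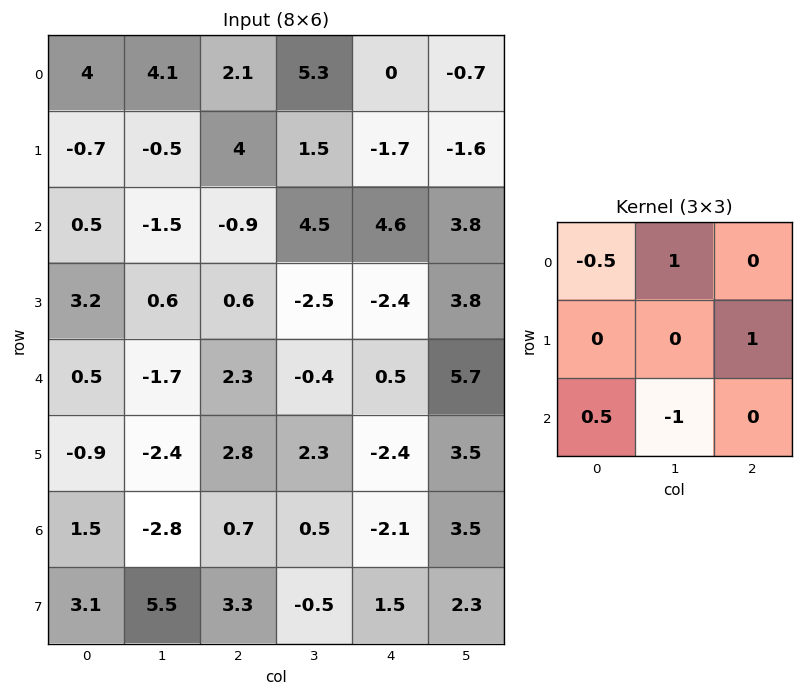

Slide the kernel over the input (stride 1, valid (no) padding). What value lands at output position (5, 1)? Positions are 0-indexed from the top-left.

3.95

The receptive field on the input at this output position is [-2.4 2.8 2.3 / -2.8 0.7 0.5 / 5.5 3.3 -0.5]. Elementwise product with the kernel and sum: -2.4·-0.5 + 2.8·1 + 0.5·1 + 5.5·0.5 + 3.3·-1.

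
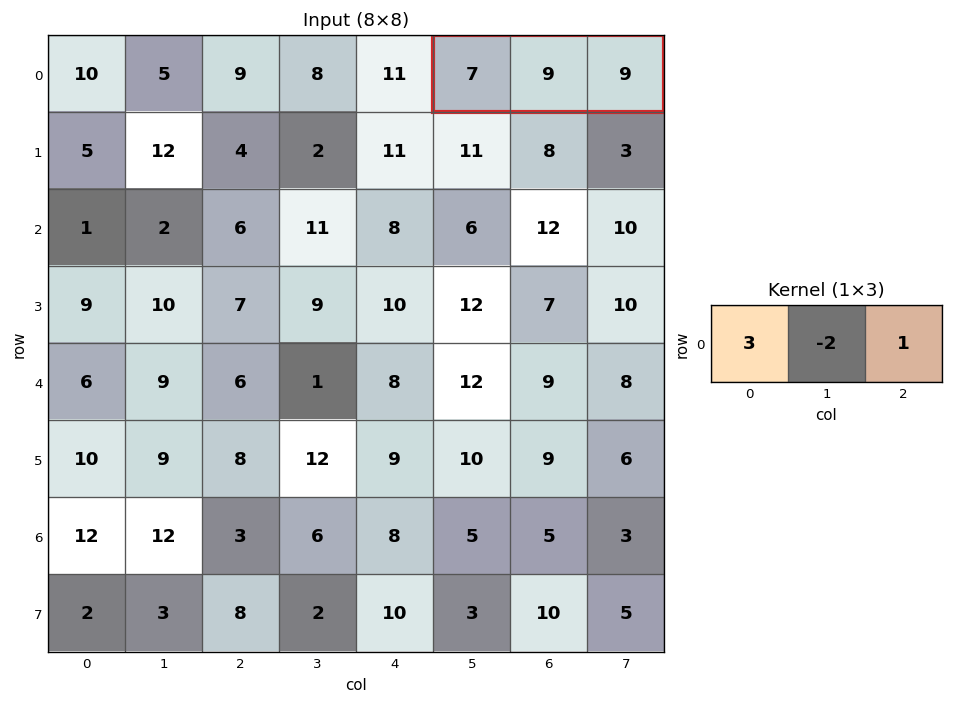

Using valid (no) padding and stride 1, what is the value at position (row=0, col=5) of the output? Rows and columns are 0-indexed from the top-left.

12

The receptive field on the input at this output position is [7 9 9]. Elementwise product with the kernel and sum: 7·3 + 9·-2 + 9·1.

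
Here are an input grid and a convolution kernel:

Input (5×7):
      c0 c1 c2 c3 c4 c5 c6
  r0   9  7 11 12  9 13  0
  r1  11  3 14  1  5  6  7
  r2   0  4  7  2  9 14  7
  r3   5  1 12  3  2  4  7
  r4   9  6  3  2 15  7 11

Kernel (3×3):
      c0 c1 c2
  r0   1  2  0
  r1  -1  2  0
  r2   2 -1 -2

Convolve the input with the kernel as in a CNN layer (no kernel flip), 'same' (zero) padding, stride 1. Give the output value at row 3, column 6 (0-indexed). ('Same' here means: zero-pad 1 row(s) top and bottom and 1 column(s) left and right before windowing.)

41

The receptive field on the zero-padded input at this output position is [14 7 0 / 4 7 0 / 7 11 0]. Elementwise product with the kernel and sum: 14·1 + 7·2 + 4·-1 + 7·2 + 7·2 + 11·-1 + 0·-2.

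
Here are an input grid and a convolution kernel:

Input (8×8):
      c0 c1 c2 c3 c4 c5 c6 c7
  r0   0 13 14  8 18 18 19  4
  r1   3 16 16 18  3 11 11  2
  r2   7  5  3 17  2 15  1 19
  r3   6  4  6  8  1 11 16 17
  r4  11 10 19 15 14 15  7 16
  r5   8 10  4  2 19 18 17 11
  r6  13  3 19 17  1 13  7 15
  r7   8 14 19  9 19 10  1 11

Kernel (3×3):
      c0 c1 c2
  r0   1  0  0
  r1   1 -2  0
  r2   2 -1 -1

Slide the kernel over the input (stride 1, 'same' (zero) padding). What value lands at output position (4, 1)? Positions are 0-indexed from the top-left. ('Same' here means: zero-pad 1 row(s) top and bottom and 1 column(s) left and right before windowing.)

The receptive field on the zero-padded input at this output position is [6 4 6 / 11 10 19 / 8 10 4]. Elementwise product with the kernel and sum: 6·1 + 11·1 + 10·-2 + 8·2 + 10·-1 + 4·-1.

-1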